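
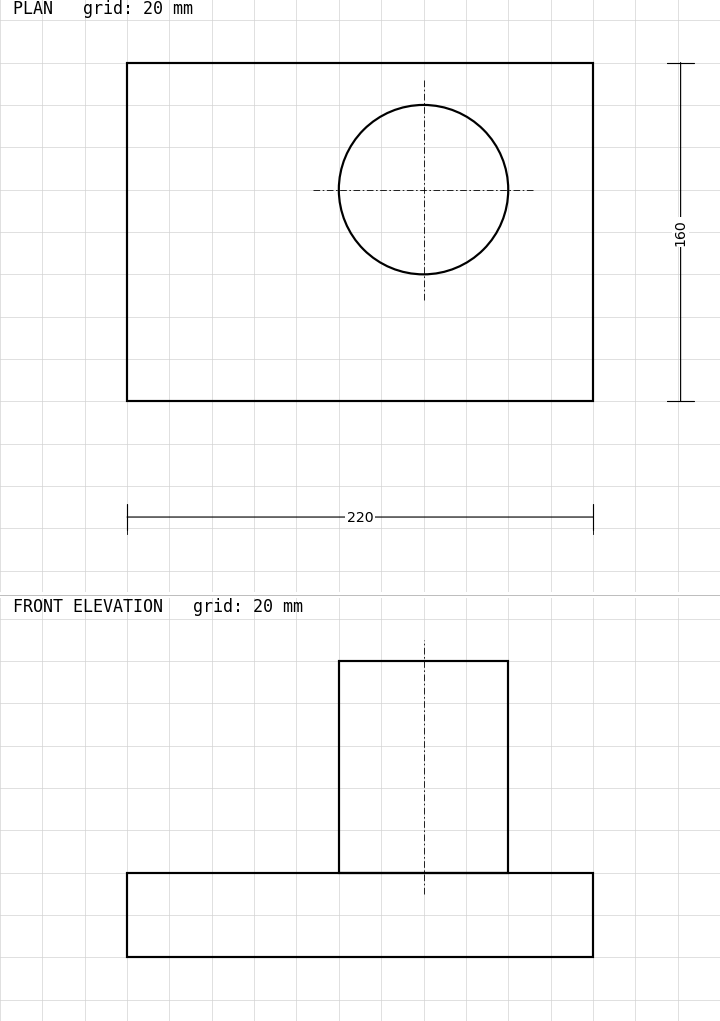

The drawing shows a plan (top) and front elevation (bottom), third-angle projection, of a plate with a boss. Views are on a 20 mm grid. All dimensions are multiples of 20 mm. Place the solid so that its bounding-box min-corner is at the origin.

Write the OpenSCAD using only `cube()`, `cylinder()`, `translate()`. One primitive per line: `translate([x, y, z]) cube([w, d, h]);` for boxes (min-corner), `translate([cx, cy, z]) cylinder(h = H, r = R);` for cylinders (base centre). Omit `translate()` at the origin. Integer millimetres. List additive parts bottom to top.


cube([220, 160, 40]);
translate([140, 100, 40]) cylinder(h = 100, r = 40);


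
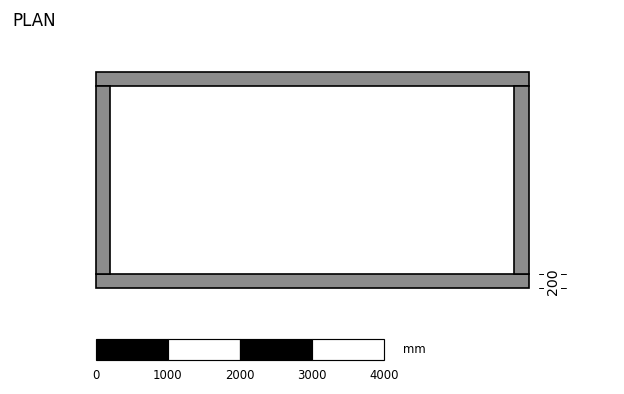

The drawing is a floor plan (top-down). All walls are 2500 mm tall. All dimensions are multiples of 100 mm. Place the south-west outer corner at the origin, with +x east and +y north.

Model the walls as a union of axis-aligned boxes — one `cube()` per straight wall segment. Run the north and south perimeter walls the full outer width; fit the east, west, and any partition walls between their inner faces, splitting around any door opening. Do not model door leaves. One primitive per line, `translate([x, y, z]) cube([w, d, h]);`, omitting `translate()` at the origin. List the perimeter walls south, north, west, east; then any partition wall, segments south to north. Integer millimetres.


cube([6000, 200, 2500]);
translate([0, 2800, 0]) cube([6000, 200, 2500]);
translate([0, 200, 0]) cube([200, 2600, 2500]);
translate([5800, 200, 0]) cube([200, 2600, 2500]);


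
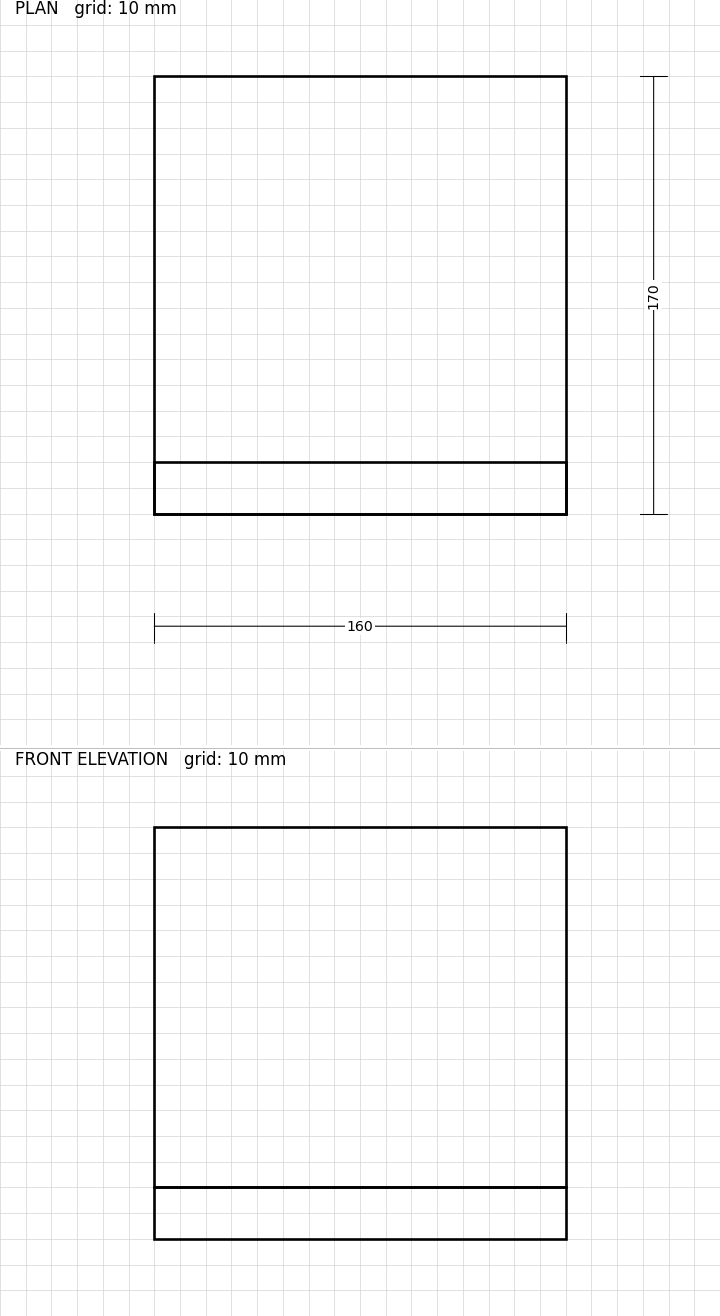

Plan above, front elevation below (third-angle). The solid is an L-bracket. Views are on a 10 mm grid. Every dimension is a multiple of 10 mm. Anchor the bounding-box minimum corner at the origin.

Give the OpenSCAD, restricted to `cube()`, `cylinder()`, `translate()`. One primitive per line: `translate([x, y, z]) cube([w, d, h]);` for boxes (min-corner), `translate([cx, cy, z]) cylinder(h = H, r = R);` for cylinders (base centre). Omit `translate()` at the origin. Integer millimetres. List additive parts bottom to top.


cube([160, 170, 20]);
translate([0, 0, 20]) cube([160, 20, 140]);


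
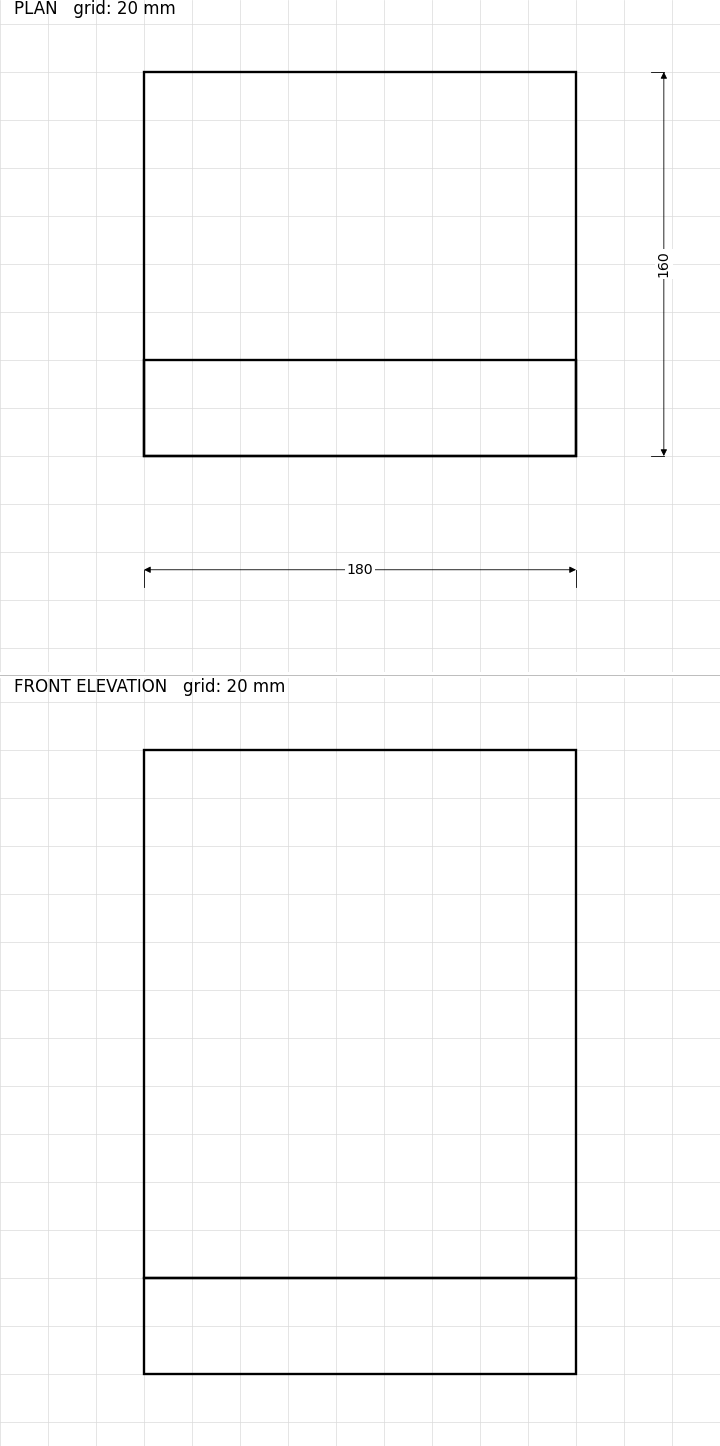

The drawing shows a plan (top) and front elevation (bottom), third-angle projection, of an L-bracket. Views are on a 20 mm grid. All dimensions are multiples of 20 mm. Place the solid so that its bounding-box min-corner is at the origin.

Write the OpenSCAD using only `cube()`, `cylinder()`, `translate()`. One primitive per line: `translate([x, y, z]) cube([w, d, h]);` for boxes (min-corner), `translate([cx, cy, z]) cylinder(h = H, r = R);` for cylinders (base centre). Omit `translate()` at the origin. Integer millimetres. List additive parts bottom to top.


cube([180, 160, 40]);
translate([0, 0, 40]) cube([180, 40, 220]);


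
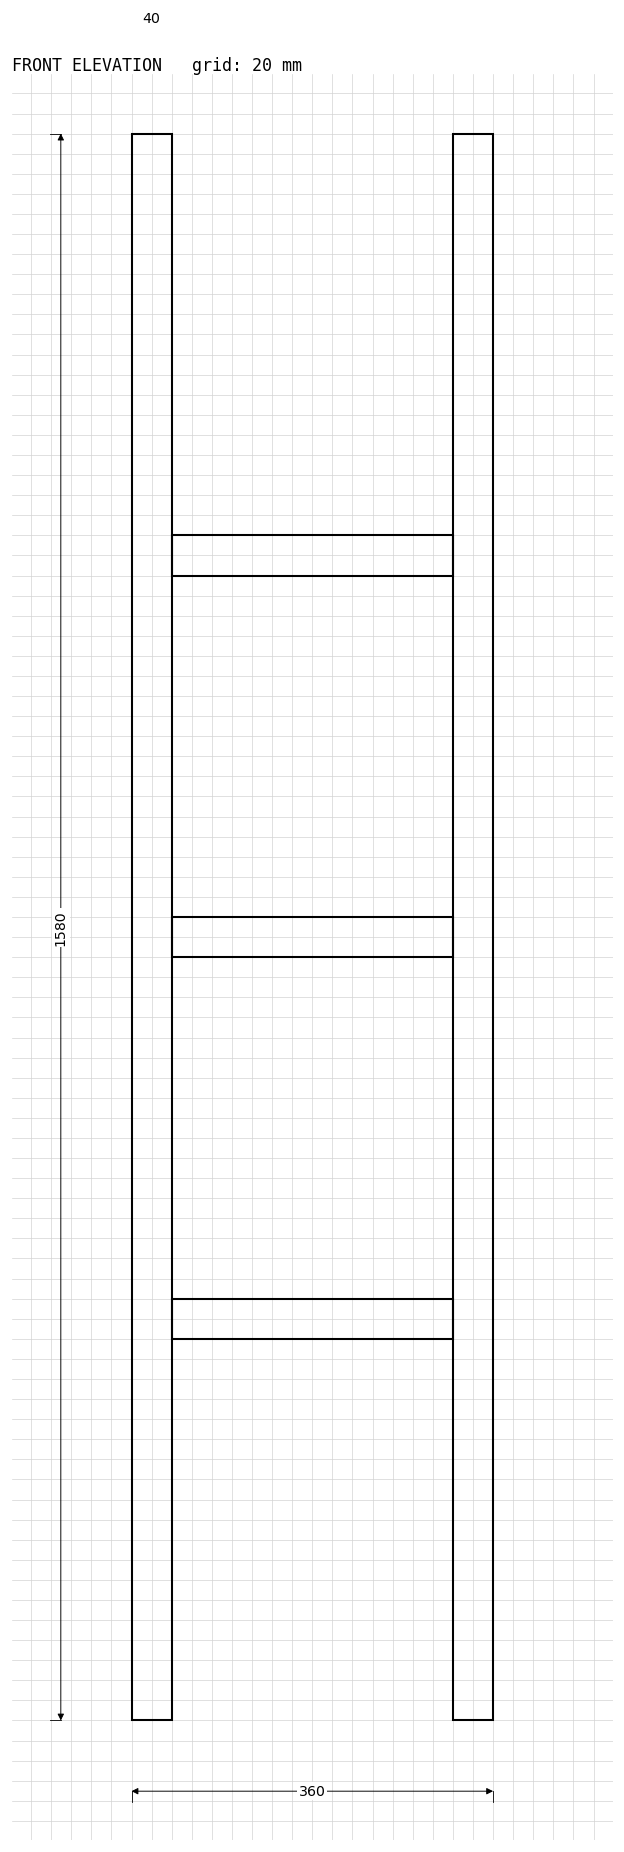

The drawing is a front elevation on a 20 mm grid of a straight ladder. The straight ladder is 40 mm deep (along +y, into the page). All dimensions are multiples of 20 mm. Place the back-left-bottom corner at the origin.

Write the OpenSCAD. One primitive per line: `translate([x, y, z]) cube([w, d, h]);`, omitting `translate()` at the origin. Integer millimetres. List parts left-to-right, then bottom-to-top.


cube([40, 40, 1580]);
translate([40, 0, 380]) cube([280, 40, 40]);
translate([40, 0, 760]) cube([280, 40, 40]);
translate([40, 0, 1140]) cube([280, 40, 40]);
translate([320, 0, 0]) cube([40, 40, 1580]);


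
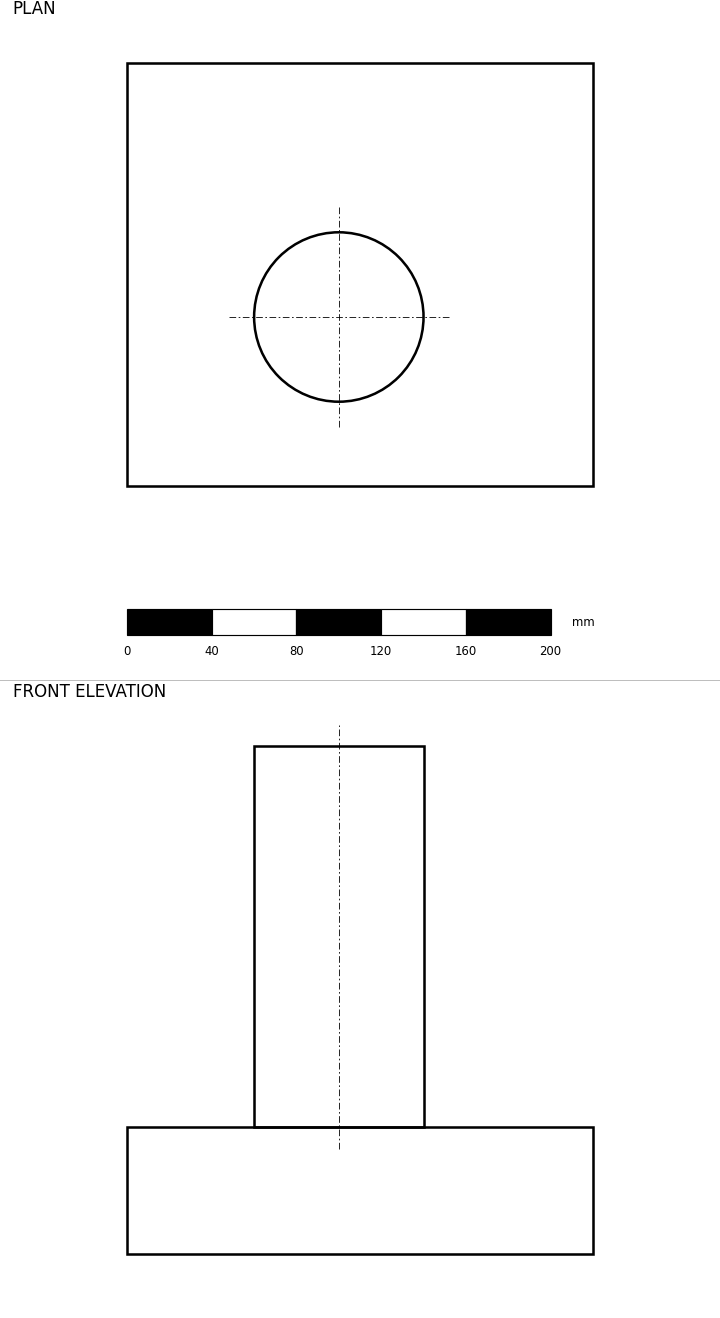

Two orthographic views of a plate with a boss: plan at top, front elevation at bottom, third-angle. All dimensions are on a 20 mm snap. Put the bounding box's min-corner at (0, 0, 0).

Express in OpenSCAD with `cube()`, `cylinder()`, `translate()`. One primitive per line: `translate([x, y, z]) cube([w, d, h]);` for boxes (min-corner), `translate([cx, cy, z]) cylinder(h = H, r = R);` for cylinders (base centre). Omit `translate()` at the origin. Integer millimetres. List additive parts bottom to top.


cube([220, 200, 60]);
translate([100, 80, 60]) cylinder(h = 180, r = 40);


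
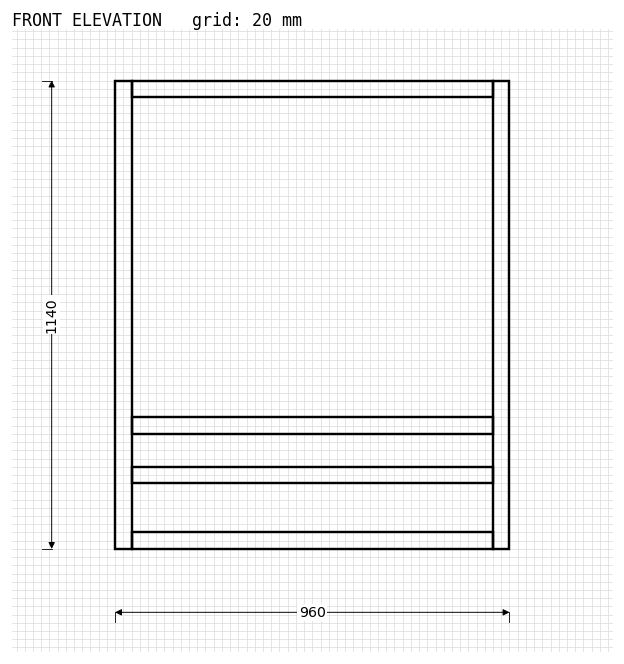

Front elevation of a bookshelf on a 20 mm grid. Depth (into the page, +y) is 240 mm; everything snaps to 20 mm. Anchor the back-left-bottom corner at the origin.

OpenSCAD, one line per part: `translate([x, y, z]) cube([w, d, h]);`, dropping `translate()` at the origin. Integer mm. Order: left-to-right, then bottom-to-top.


cube([40, 240, 1140]);
translate([40, 0, 0]) cube([880, 240, 40]);
translate([40, 0, 160]) cube([880, 240, 40]);
translate([40, 0, 280]) cube([880, 240, 40]);
translate([40, 0, 1100]) cube([880, 240, 40]);
translate([920, 0, 0]) cube([40, 240, 1140]);


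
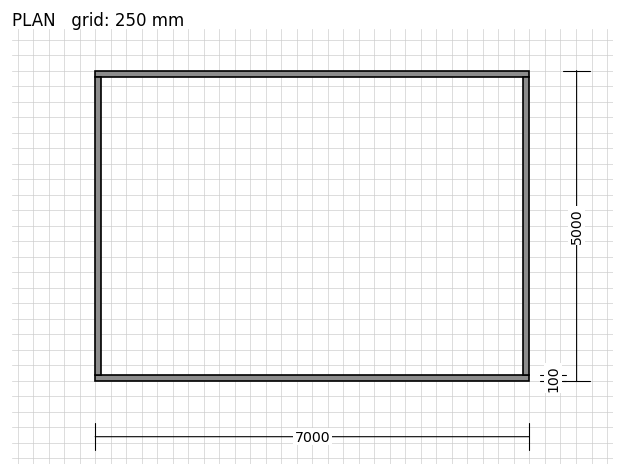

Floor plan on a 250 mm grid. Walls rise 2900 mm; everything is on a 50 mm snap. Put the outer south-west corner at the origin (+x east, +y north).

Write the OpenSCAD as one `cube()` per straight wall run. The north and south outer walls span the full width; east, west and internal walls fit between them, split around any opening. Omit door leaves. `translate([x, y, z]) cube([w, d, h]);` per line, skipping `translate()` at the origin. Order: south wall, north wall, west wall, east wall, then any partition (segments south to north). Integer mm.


cube([7000, 100, 2900]);
translate([0, 4900, 0]) cube([7000, 100, 2900]);
translate([0, 100, 0]) cube([100, 4800, 2900]);
translate([6900, 100, 0]) cube([100, 4800, 2900]);


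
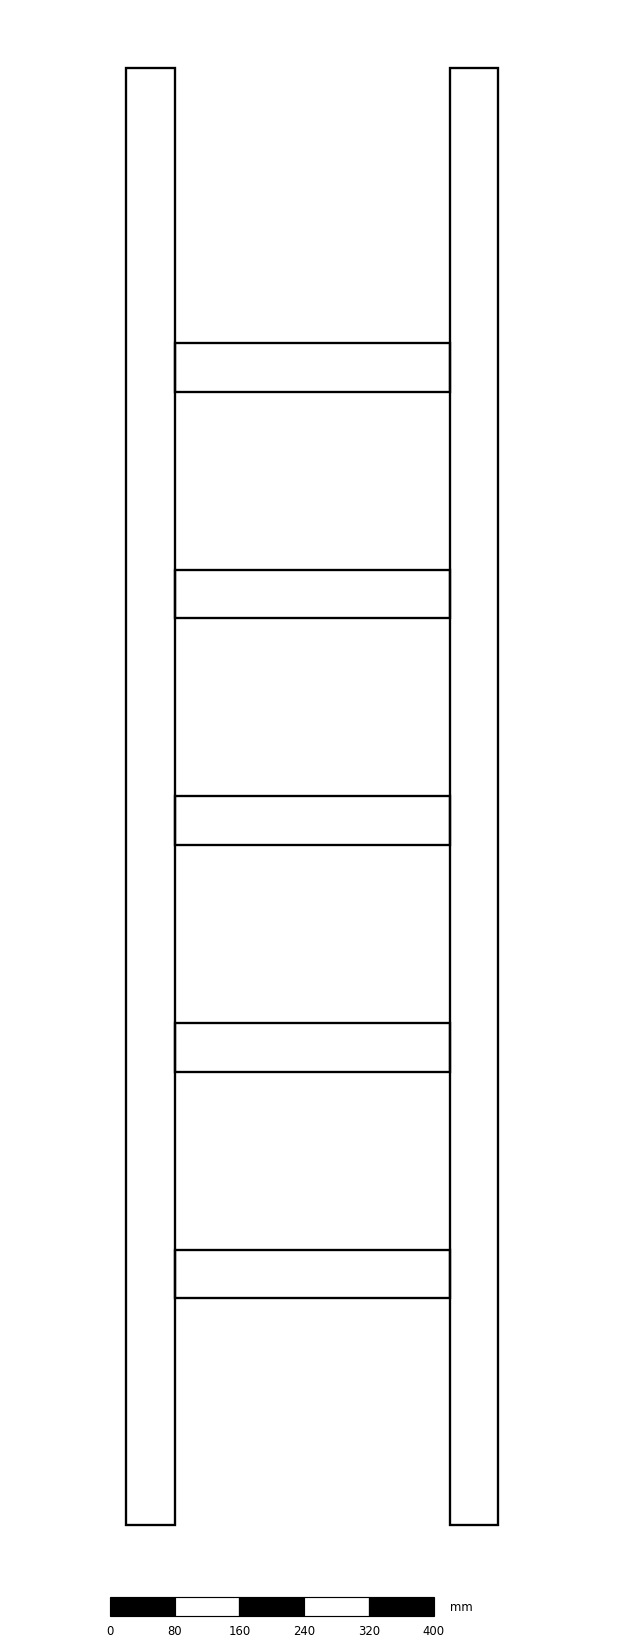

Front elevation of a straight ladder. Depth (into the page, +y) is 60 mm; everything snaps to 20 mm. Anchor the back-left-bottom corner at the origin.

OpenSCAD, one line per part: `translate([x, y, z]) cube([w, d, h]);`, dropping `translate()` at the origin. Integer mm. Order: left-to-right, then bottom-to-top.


cube([60, 60, 1800]);
translate([60, 0, 280]) cube([340, 60, 60]);
translate([60, 0, 560]) cube([340, 60, 60]);
translate([60, 0, 840]) cube([340, 60, 60]);
translate([60, 0, 1120]) cube([340, 60, 60]);
translate([60, 0, 1400]) cube([340, 60, 60]);
translate([400, 0, 0]) cube([60, 60, 1800]);


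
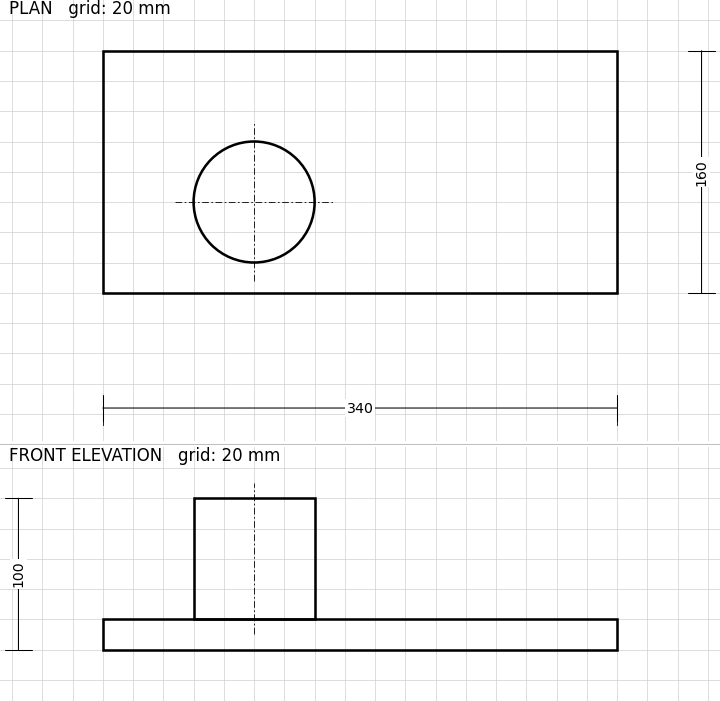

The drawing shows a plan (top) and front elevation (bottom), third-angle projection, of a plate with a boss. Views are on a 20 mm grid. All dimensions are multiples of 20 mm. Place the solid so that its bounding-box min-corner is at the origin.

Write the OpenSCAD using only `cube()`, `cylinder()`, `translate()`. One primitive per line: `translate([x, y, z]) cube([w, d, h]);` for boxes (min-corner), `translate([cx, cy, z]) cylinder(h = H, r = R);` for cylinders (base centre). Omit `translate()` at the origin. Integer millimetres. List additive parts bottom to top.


cube([340, 160, 20]);
translate([100, 60, 20]) cylinder(h = 80, r = 40);


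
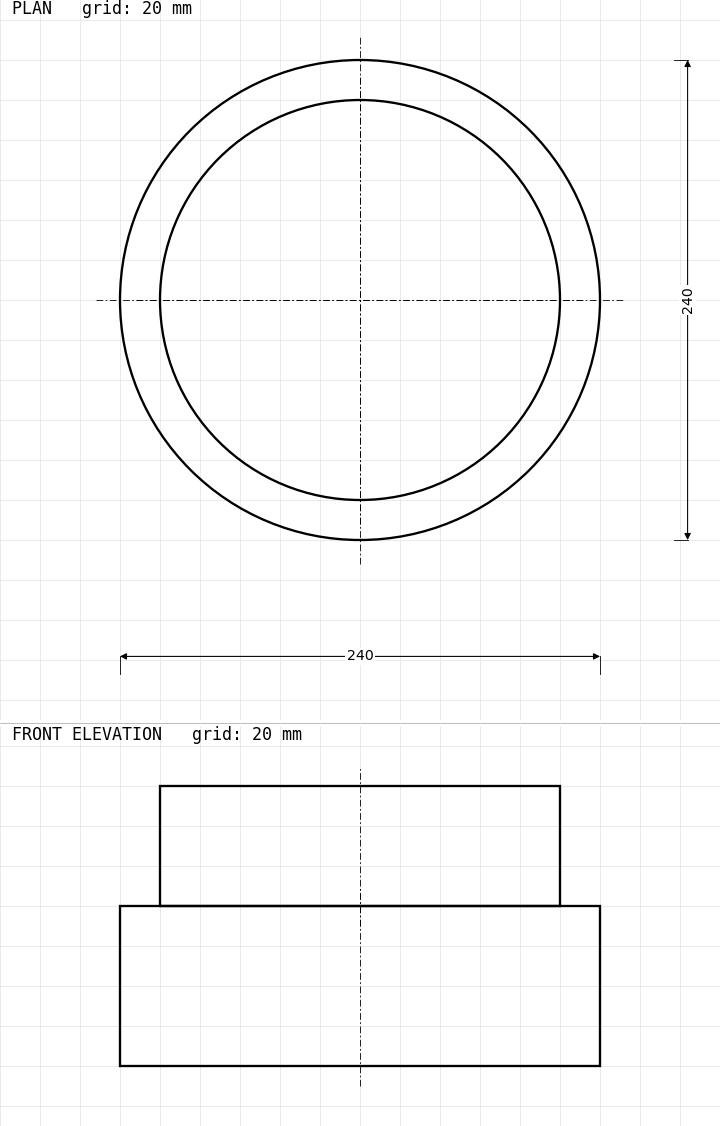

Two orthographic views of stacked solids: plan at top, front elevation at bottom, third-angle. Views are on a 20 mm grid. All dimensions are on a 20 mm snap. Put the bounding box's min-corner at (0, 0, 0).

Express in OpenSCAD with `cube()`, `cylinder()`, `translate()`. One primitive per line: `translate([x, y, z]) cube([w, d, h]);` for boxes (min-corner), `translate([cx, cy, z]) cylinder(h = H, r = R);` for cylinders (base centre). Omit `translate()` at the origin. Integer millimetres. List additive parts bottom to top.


translate([120, 120, 0]) cylinder(h = 80, r = 120);
translate([120, 120, 80]) cylinder(h = 60, r = 100);


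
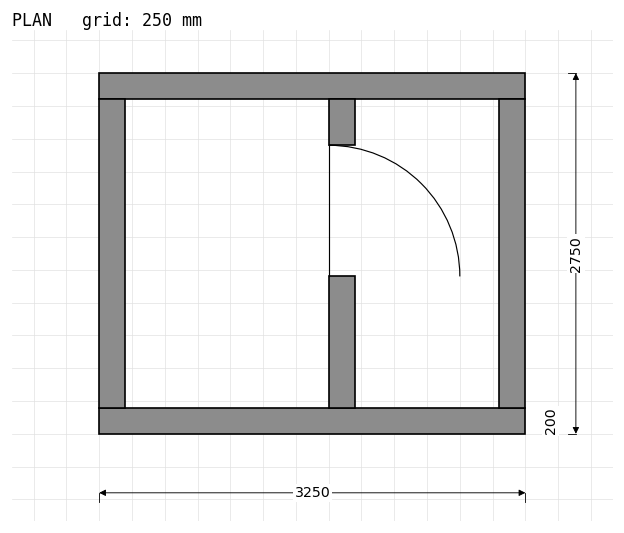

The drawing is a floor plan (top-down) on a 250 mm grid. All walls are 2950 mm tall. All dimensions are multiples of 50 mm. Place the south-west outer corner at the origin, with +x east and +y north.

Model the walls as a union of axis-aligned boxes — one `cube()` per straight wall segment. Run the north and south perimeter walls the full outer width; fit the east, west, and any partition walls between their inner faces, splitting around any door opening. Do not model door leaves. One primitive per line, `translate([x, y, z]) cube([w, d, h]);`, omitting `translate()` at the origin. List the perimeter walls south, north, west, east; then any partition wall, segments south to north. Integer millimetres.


cube([3250, 200, 2950]);
translate([0, 2550, 0]) cube([3250, 200, 2950]);
translate([0, 200, 0]) cube([200, 2350, 2950]);
translate([3050, 200, 0]) cube([200, 2350, 2950]);
translate([1750, 200, 0]) cube([200, 1000, 2950]);
translate([1750, 2200, 0]) cube([200, 350, 2950]);


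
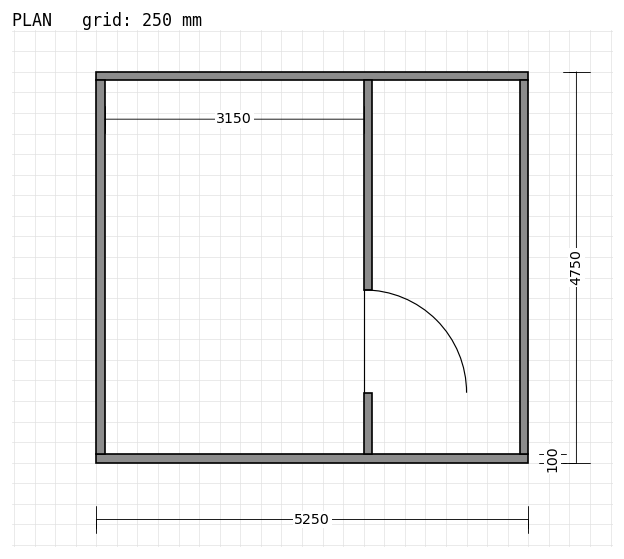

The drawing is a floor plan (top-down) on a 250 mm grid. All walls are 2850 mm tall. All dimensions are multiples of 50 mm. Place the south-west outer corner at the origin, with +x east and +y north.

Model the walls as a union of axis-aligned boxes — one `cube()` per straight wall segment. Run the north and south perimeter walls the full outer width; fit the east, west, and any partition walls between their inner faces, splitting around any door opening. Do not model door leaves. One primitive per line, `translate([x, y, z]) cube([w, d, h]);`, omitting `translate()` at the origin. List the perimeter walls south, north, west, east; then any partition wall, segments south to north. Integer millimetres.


cube([5250, 100, 2850]);
translate([0, 4650, 0]) cube([5250, 100, 2850]);
translate([0, 100, 0]) cube([100, 4550, 2850]);
translate([5150, 100, 0]) cube([100, 4550, 2850]);
translate([3250, 100, 0]) cube([100, 750, 2850]);
translate([3250, 2100, 0]) cube([100, 2550, 2850]);


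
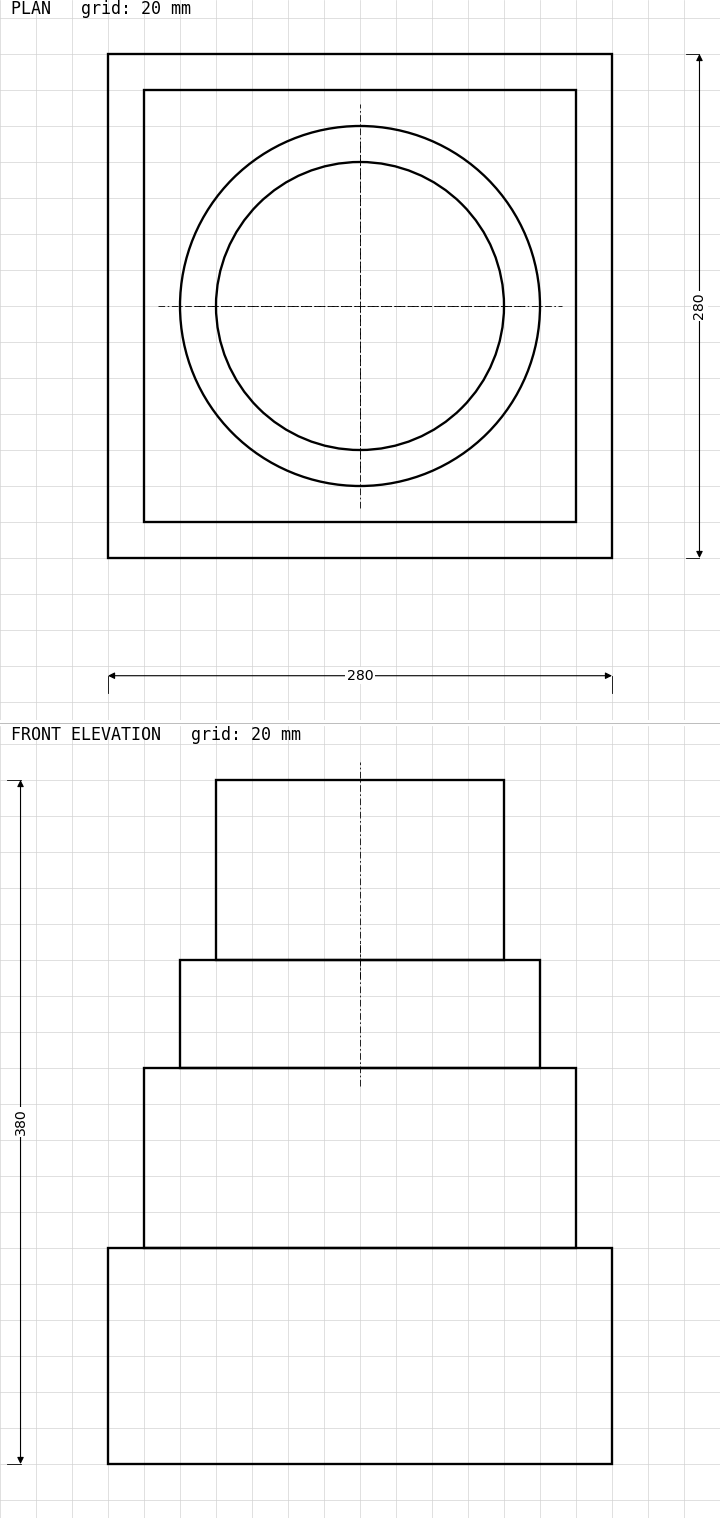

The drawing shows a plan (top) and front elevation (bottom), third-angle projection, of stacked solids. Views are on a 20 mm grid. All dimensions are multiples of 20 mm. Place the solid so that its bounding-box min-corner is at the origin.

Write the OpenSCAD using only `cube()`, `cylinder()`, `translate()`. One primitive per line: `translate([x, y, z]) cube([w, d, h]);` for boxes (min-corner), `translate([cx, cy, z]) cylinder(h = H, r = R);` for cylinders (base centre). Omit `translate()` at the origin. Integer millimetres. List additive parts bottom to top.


cube([280, 280, 120]);
translate([20, 20, 120]) cube([240, 240, 100]);
translate([140, 140, 220]) cylinder(h = 60, r = 100);
translate([140, 140, 280]) cylinder(h = 100, r = 80);


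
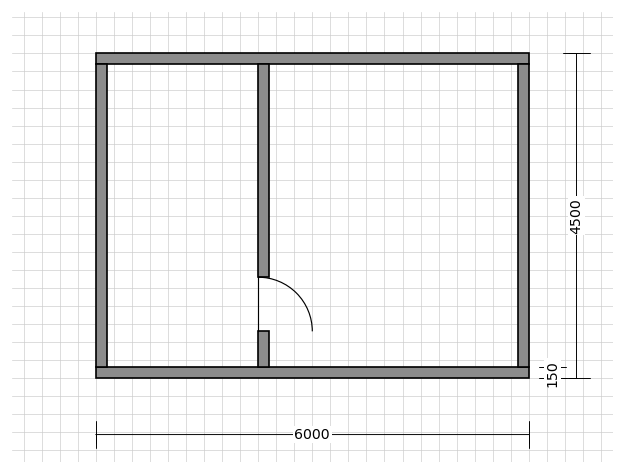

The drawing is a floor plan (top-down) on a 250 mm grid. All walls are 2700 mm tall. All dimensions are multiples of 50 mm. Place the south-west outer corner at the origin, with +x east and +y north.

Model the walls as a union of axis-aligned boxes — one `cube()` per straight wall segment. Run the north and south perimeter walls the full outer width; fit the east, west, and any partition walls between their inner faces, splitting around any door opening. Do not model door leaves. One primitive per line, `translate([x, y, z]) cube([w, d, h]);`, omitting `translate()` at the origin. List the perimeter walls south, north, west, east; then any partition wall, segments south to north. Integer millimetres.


cube([6000, 150, 2700]);
translate([0, 4350, 0]) cube([6000, 150, 2700]);
translate([0, 150, 0]) cube([150, 4200, 2700]);
translate([5850, 150, 0]) cube([150, 4200, 2700]);
translate([2250, 150, 0]) cube([150, 500, 2700]);
translate([2250, 1400, 0]) cube([150, 2950, 2700]);


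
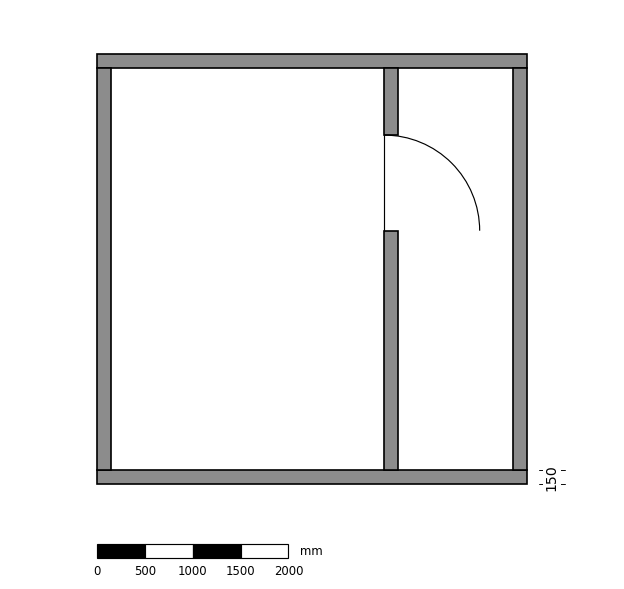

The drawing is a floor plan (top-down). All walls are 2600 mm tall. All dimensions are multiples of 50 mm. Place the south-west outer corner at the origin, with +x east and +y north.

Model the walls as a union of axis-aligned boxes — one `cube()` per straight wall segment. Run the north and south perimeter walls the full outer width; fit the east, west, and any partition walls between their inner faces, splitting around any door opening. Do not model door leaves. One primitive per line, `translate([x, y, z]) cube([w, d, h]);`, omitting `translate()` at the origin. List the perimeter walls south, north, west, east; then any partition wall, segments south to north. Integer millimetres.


cube([4500, 150, 2600]);
translate([0, 4350, 0]) cube([4500, 150, 2600]);
translate([0, 150, 0]) cube([150, 4200, 2600]);
translate([4350, 150, 0]) cube([150, 4200, 2600]);
translate([3000, 150, 0]) cube([150, 2500, 2600]);
translate([3000, 3650, 0]) cube([150, 700, 2600]);


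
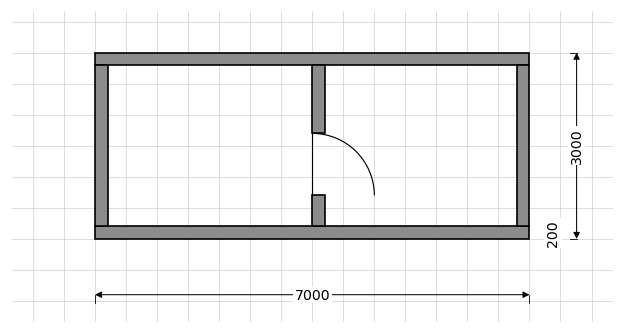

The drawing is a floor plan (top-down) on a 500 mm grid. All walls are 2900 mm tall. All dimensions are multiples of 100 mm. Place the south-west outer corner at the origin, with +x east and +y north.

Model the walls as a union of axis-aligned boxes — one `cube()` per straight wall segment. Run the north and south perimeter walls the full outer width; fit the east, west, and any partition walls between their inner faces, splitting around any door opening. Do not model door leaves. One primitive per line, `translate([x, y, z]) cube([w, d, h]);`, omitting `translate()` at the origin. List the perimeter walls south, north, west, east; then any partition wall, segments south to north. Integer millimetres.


cube([7000, 200, 2900]);
translate([0, 2800, 0]) cube([7000, 200, 2900]);
translate([0, 200, 0]) cube([200, 2600, 2900]);
translate([6800, 200, 0]) cube([200, 2600, 2900]);
translate([3500, 200, 0]) cube([200, 500, 2900]);
translate([3500, 1700, 0]) cube([200, 1100, 2900]);


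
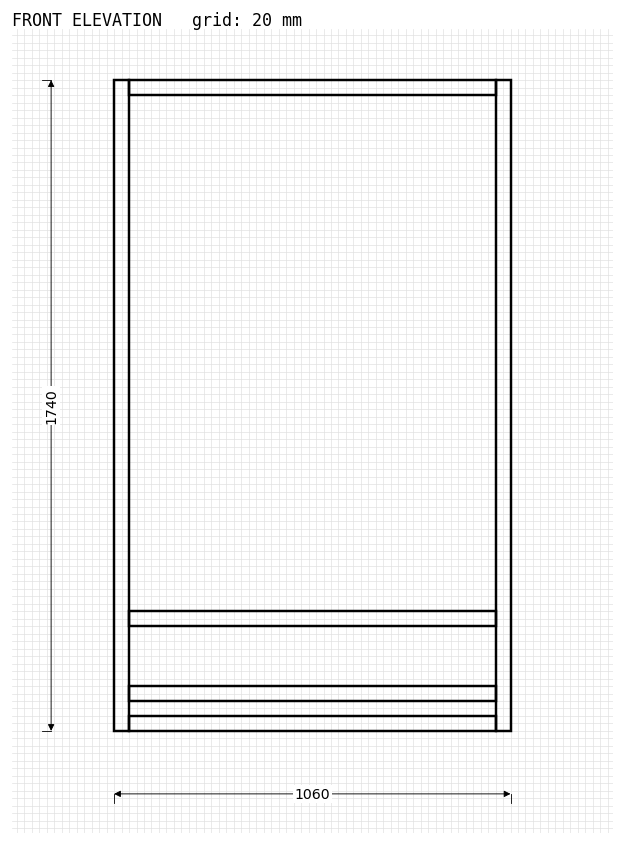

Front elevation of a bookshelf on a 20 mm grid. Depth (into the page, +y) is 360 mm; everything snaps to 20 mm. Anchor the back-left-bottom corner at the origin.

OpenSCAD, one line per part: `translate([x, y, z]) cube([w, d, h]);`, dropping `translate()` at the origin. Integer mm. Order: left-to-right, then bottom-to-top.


cube([40, 360, 1740]);
translate([40, 0, 0]) cube([980, 360, 40]);
translate([40, 0, 80]) cube([980, 360, 40]);
translate([40, 0, 280]) cube([980, 360, 40]);
translate([40, 0, 1700]) cube([980, 360, 40]);
translate([1020, 0, 0]) cube([40, 360, 1740]);


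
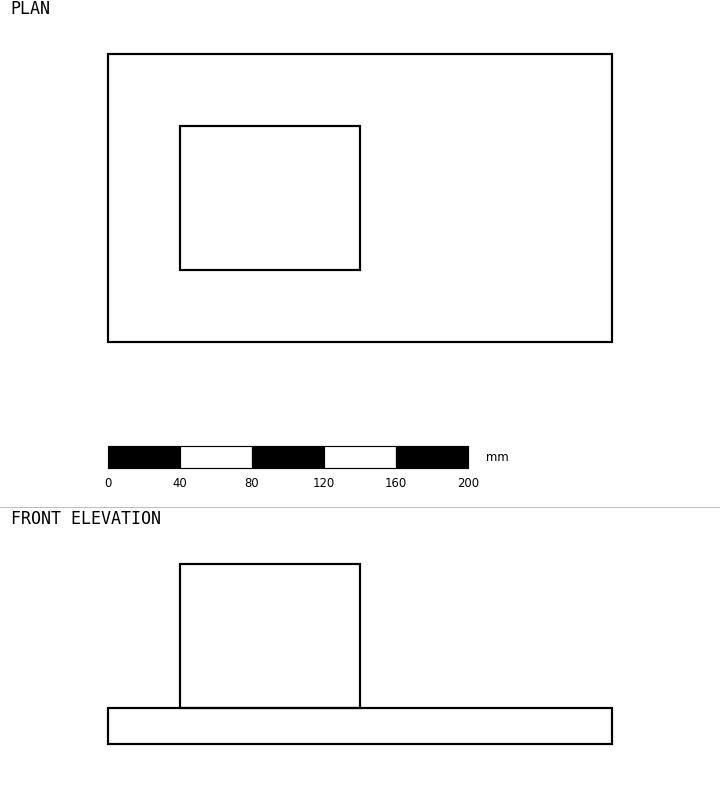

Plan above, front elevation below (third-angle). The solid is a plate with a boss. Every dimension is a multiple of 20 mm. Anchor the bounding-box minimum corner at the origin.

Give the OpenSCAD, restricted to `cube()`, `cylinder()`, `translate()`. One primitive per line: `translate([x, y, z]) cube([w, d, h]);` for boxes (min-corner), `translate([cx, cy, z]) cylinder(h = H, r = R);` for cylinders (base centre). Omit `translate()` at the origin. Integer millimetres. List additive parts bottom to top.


cube([280, 160, 20]);
translate([40, 40, 20]) cube([100, 80, 80]);


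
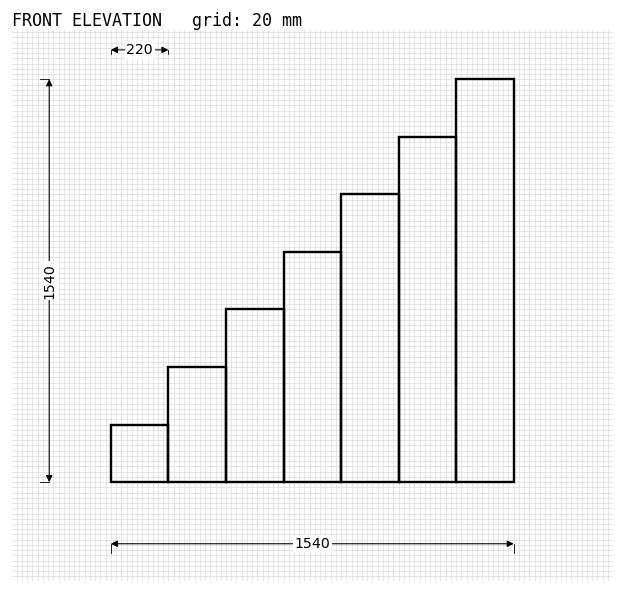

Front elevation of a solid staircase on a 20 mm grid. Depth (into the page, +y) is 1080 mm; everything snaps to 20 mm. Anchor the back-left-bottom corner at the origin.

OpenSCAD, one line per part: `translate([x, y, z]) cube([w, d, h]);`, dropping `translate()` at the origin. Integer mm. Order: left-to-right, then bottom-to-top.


cube([220, 1080, 220]);
translate([220, 0, 0]) cube([220, 1080, 440]);
translate([440, 0, 0]) cube([220, 1080, 660]);
translate([660, 0, 0]) cube([220, 1080, 880]);
translate([880, 0, 0]) cube([220, 1080, 1100]);
translate([1100, 0, 0]) cube([220, 1080, 1320]);
translate([1320, 0, 0]) cube([220, 1080, 1540]);


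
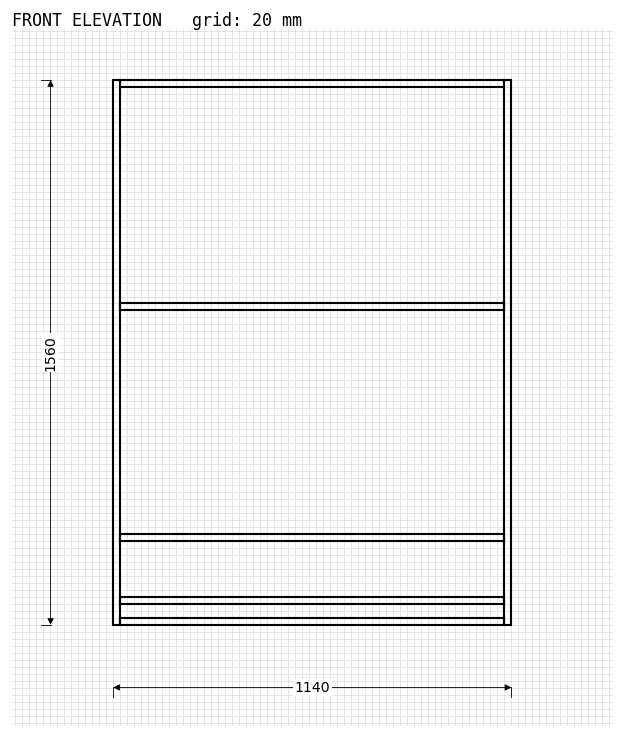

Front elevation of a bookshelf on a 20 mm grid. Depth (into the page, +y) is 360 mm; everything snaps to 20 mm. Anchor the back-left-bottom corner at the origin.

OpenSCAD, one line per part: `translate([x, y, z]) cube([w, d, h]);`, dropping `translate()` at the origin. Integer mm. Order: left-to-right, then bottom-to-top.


cube([20, 360, 1560]);
translate([20, 0, 0]) cube([1100, 360, 20]);
translate([20, 0, 60]) cube([1100, 360, 20]);
translate([20, 0, 240]) cube([1100, 360, 20]);
translate([20, 0, 900]) cube([1100, 360, 20]);
translate([20, 0, 1540]) cube([1100, 360, 20]);
translate([1120, 0, 0]) cube([20, 360, 1560]);


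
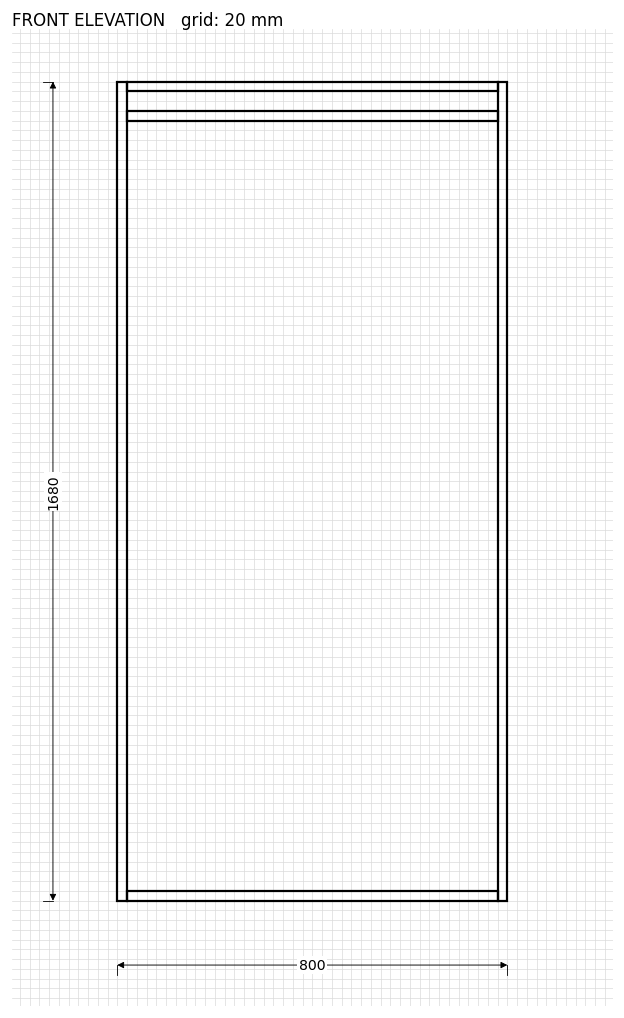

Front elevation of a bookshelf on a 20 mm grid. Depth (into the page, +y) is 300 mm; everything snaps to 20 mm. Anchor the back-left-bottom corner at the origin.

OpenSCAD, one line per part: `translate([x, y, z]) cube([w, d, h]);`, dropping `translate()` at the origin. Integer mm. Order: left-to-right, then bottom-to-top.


cube([20, 300, 1680]);
translate([20, 0, 0]) cube([760, 300, 20]);
translate([20, 0, 1600]) cube([760, 300, 20]);
translate([20, 0, 1660]) cube([760, 300, 20]);
translate([780, 0, 0]) cube([20, 300, 1680]);


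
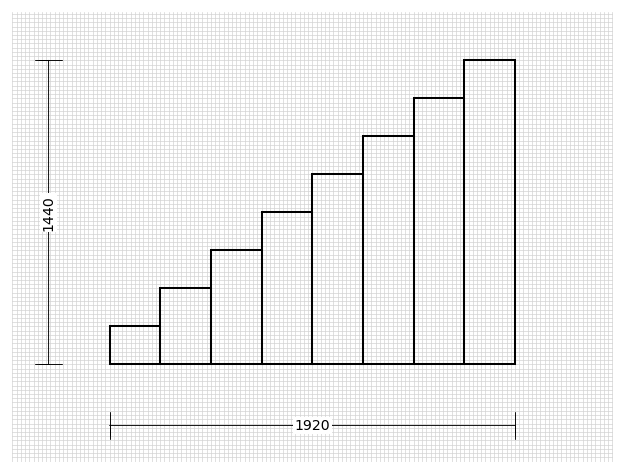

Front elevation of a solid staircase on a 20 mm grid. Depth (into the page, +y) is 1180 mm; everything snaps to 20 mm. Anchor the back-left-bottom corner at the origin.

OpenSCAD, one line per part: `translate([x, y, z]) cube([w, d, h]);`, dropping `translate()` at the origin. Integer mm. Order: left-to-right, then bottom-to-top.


cube([240, 1180, 180]);
translate([240, 0, 0]) cube([240, 1180, 360]);
translate([480, 0, 0]) cube([240, 1180, 540]);
translate([720, 0, 0]) cube([240, 1180, 720]);
translate([960, 0, 0]) cube([240, 1180, 900]);
translate([1200, 0, 0]) cube([240, 1180, 1080]);
translate([1440, 0, 0]) cube([240, 1180, 1260]);
translate([1680, 0, 0]) cube([240, 1180, 1440]);


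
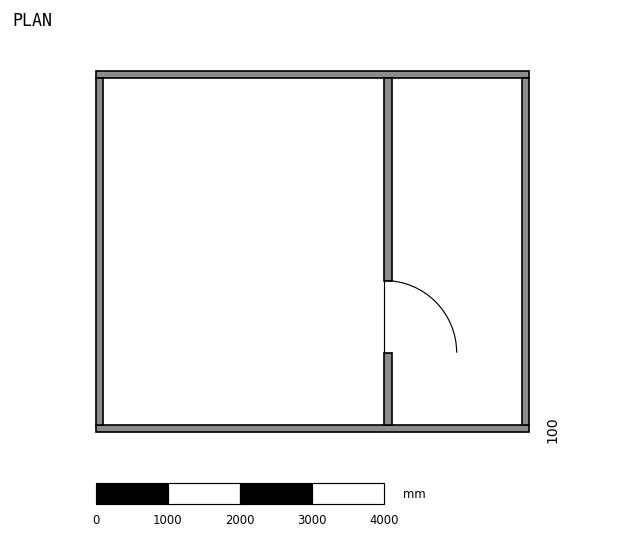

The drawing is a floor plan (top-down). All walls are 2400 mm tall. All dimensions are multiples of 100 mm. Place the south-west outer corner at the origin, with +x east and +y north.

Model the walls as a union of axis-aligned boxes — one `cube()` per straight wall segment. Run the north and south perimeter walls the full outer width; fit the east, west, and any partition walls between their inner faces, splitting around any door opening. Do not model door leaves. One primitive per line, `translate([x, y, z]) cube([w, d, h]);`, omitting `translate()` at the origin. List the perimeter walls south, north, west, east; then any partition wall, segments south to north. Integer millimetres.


cube([6000, 100, 2400]);
translate([0, 4900, 0]) cube([6000, 100, 2400]);
translate([0, 100, 0]) cube([100, 4800, 2400]);
translate([5900, 100, 0]) cube([100, 4800, 2400]);
translate([4000, 100, 0]) cube([100, 1000, 2400]);
translate([4000, 2100, 0]) cube([100, 2800, 2400]);


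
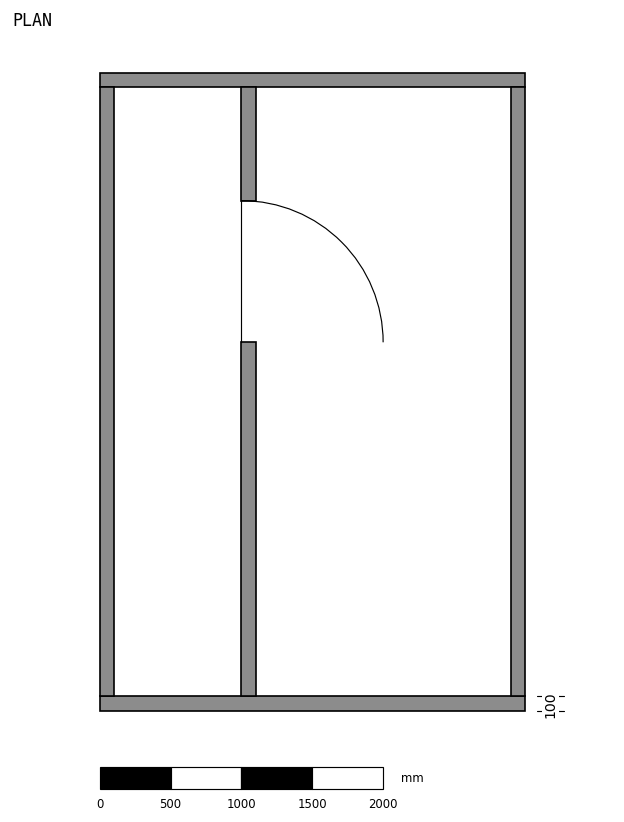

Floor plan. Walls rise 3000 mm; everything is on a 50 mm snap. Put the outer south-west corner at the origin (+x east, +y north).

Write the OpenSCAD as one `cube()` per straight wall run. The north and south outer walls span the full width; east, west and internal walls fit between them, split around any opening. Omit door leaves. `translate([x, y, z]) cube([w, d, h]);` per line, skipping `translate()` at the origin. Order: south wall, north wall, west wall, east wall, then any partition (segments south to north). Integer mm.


cube([3000, 100, 3000]);
translate([0, 4400, 0]) cube([3000, 100, 3000]);
translate([0, 100, 0]) cube([100, 4300, 3000]);
translate([2900, 100, 0]) cube([100, 4300, 3000]);
translate([1000, 100, 0]) cube([100, 2500, 3000]);
translate([1000, 3600, 0]) cube([100, 800, 3000]);


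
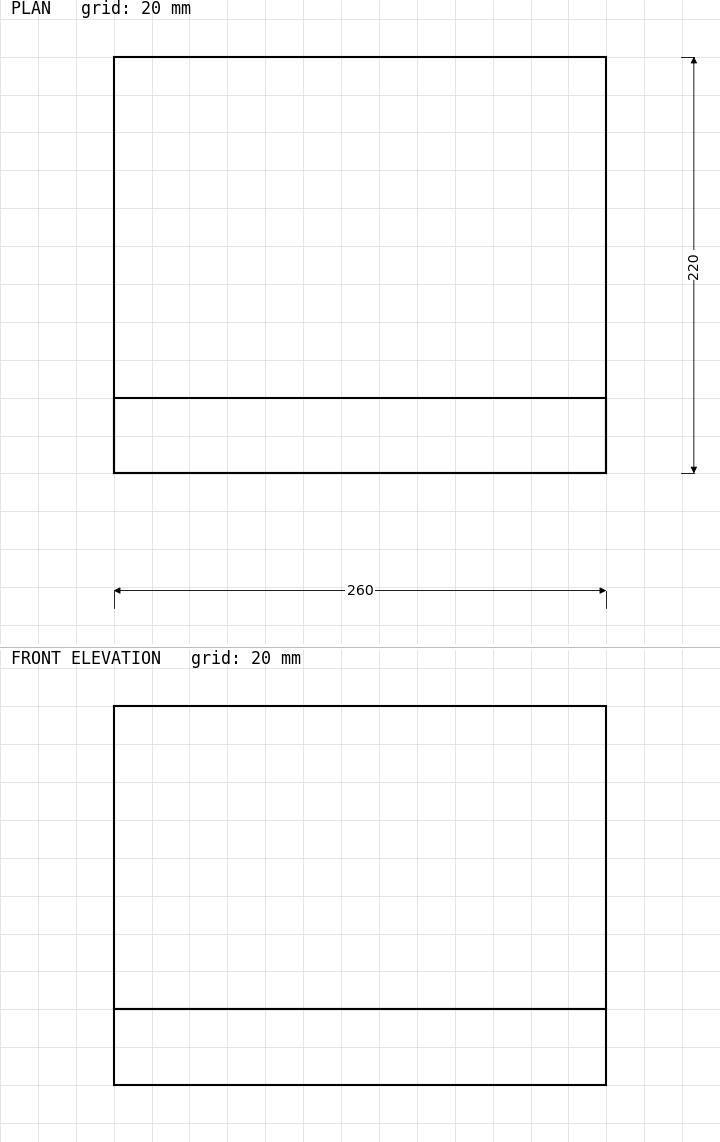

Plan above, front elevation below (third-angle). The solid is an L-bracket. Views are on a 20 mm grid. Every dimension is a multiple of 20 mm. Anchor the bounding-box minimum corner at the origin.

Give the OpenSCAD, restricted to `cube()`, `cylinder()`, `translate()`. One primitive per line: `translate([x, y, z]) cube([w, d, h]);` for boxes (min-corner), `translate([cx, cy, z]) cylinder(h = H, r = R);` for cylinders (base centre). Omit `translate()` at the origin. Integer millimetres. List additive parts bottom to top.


cube([260, 220, 40]);
translate([0, 0, 40]) cube([260, 40, 160]);


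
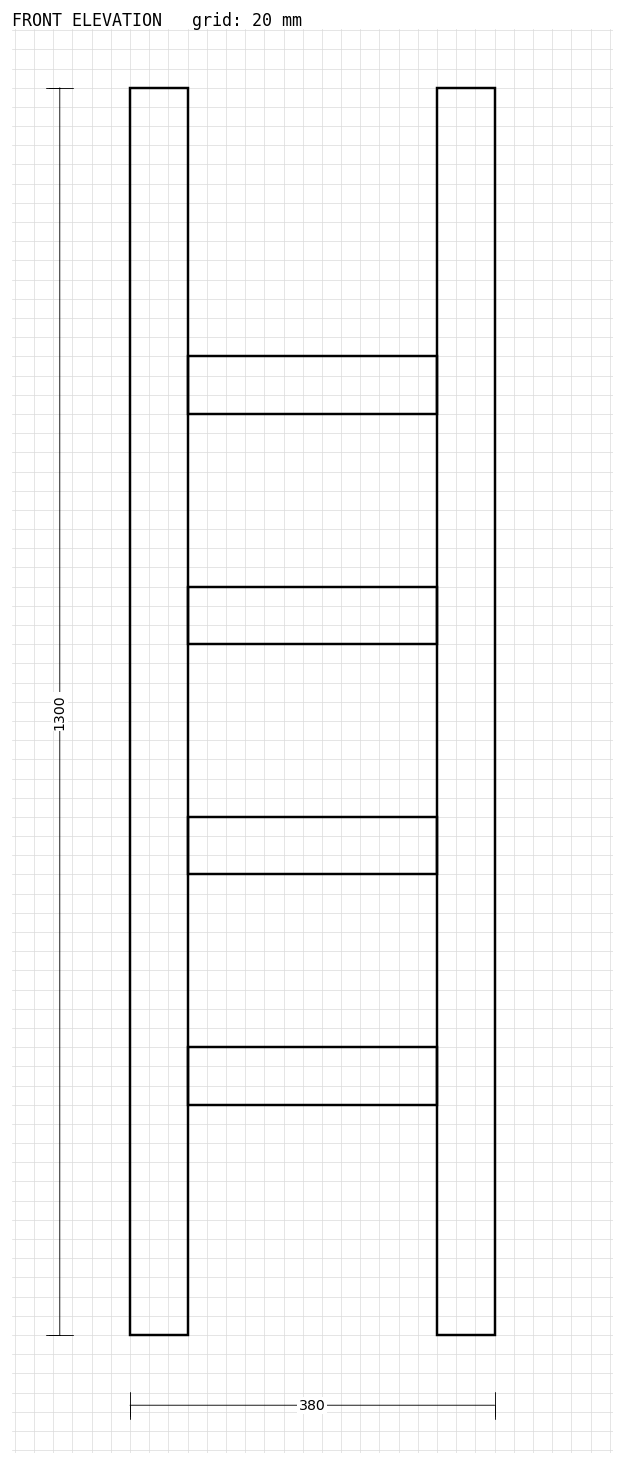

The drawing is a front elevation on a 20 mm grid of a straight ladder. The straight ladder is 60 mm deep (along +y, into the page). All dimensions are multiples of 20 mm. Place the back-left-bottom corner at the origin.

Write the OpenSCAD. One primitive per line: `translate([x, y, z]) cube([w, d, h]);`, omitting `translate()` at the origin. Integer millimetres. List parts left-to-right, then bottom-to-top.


cube([60, 60, 1300]);
translate([60, 0, 240]) cube([260, 60, 60]);
translate([60, 0, 480]) cube([260, 60, 60]);
translate([60, 0, 720]) cube([260, 60, 60]);
translate([60, 0, 960]) cube([260, 60, 60]);
translate([320, 0, 0]) cube([60, 60, 1300]);


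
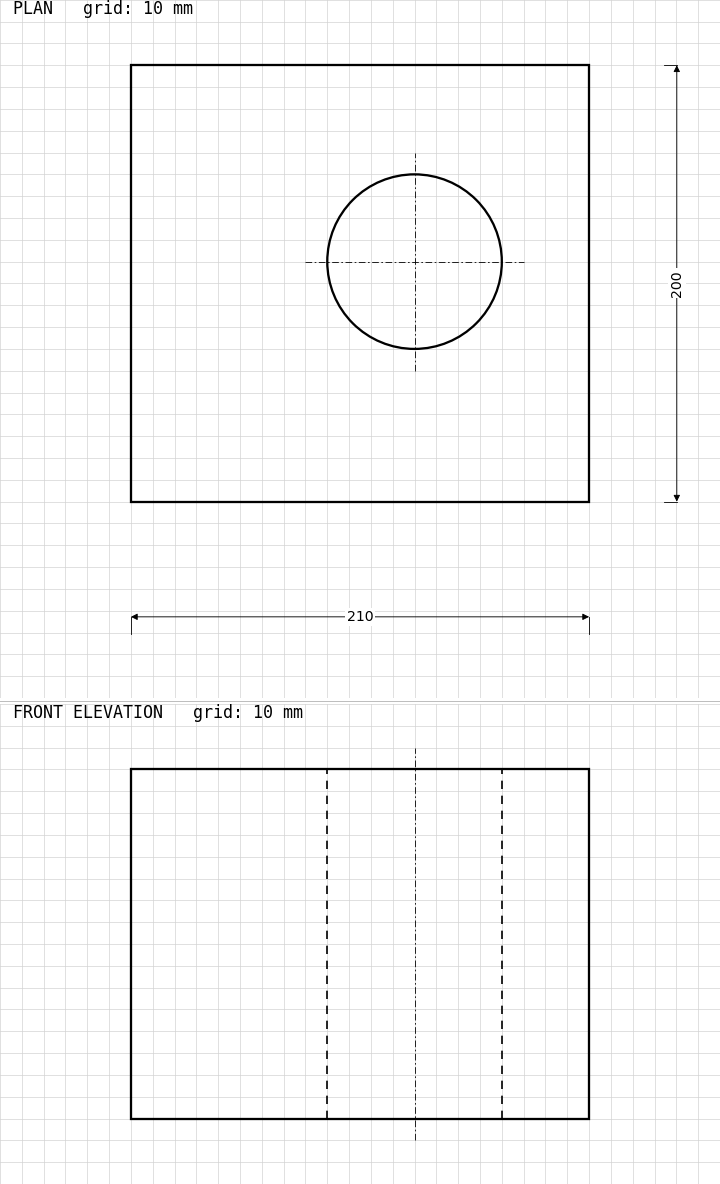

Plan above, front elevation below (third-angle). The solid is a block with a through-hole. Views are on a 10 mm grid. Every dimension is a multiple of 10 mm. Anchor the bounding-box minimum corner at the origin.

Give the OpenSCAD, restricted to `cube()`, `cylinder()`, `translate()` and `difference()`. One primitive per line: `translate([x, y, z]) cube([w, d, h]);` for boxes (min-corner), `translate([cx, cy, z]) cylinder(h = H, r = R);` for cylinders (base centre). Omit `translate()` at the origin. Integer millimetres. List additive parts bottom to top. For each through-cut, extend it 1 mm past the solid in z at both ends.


difference() {
  cube([210, 200, 160]);
  translate([130, 110, -1]) cylinder(h = 162, r = 40);
}


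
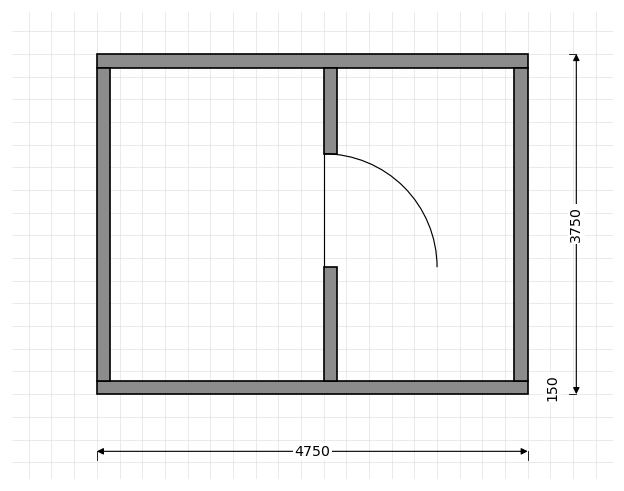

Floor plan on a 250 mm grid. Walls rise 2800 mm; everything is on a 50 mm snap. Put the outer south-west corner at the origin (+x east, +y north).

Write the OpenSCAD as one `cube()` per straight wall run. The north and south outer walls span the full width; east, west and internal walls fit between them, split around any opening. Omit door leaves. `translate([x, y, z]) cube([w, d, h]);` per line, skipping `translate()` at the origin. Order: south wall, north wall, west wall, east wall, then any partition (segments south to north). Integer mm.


cube([4750, 150, 2800]);
translate([0, 3600, 0]) cube([4750, 150, 2800]);
translate([0, 150, 0]) cube([150, 3450, 2800]);
translate([4600, 150, 0]) cube([150, 3450, 2800]);
translate([2500, 150, 0]) cube([150, 1250, 2800]);
translate([2500, 2650, 0]) cube([150, 950, 2800]);


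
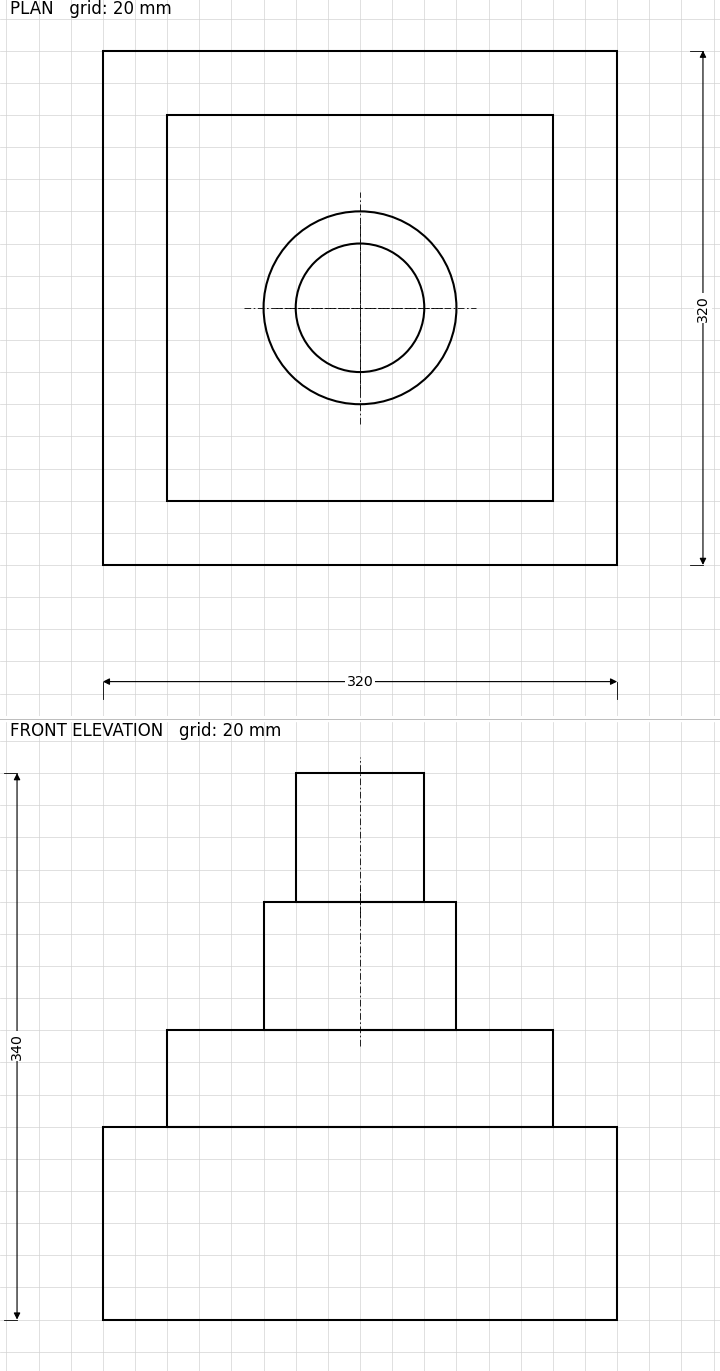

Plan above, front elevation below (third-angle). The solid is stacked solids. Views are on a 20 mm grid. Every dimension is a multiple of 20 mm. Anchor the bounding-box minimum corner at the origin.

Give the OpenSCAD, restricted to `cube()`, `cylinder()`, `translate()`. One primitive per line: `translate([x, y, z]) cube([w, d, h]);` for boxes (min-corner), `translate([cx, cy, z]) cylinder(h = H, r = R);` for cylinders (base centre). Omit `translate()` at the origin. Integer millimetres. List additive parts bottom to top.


cube([320, 320, 120]);
translate([40, 40, 120]) cube([240, 240, 60]);
translate([160, 160, 180]) cylinder(h = 80, r = 60);
translate([160, 160, 260]) cylinder(h = 80, r = 40);


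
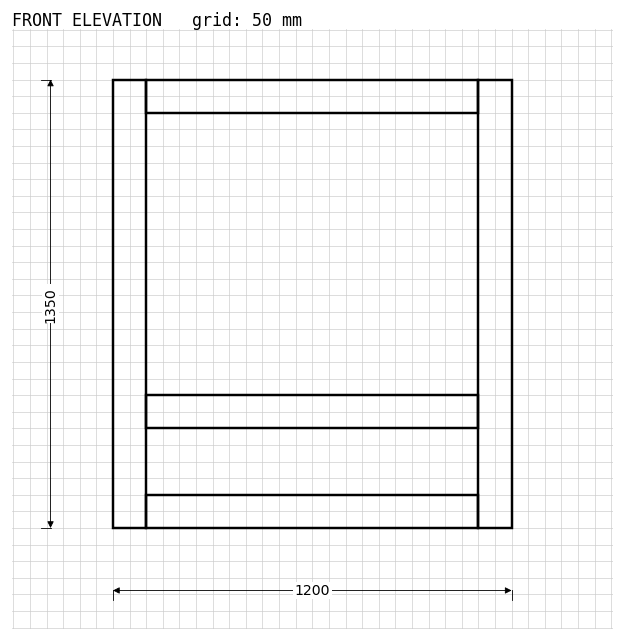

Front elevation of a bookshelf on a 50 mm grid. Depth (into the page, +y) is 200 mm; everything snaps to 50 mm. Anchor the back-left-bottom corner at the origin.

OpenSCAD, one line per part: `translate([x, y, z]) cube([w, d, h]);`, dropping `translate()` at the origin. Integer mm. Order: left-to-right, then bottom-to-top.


cube([100, 200, 1350]);
translate([100, 0, 0]) cube([1000, 200, 100]);
translate([100, 0, 300]) cube([1000, 200, 100]);
translate([100, 0, 1250]) cube([1000, 200, 100]);
translate([1100, 0, 0]) cube([100, 200, 1350]);


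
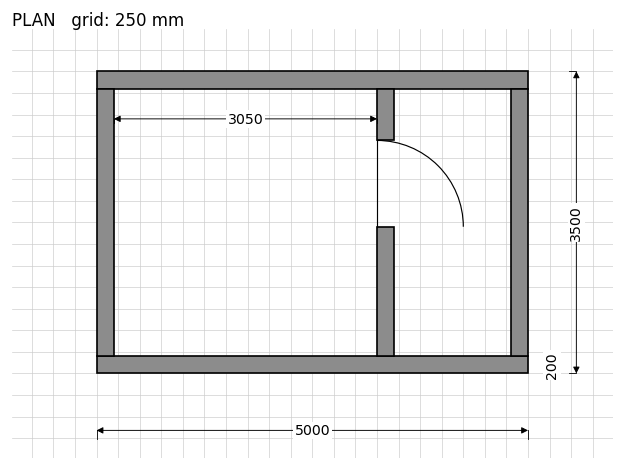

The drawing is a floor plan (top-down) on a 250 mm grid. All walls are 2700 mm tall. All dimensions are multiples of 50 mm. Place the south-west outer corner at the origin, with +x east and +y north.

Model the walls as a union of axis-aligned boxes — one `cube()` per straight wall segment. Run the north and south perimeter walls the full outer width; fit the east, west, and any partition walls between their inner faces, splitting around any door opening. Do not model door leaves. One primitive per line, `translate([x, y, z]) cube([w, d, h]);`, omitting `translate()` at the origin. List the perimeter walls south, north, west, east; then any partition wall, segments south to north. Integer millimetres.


cube([5000, 200, 2700]);
translate([0, 3300, 0]) cube([5000, 200, 2700]);
translate([0, 200, 0]) cube([200, 3100, 2700]);
translate([4800, 200, 0]) cube([200, 3100, 2700]);
translate([3250, 200, 0]) cube([200, 1500, 2700]);
translate([3250, 2700, 0]) cube([200, 600, 2700]);


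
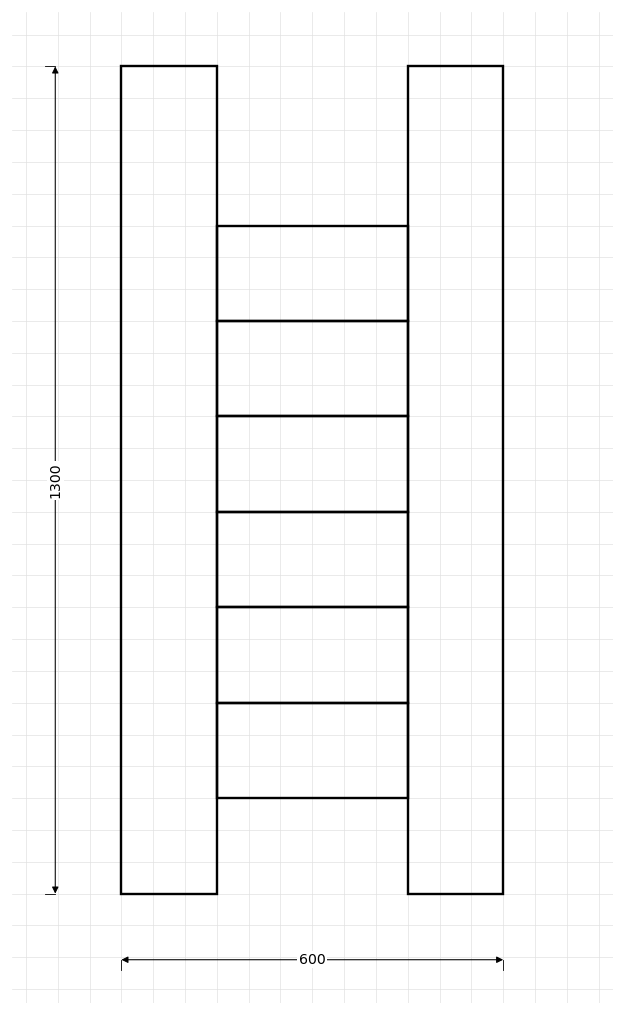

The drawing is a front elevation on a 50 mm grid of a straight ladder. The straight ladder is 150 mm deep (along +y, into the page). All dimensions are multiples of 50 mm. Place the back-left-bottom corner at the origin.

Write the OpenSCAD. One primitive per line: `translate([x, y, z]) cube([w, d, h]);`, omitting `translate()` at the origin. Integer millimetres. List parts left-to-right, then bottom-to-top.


cube([150, 150, 1300]);
translate([150, 0, 150]) cube([300, 150, 150]);
translate([150, 0, 300]) cube([300, 150, 150]);
translate([150, 0, 450]) cube([300, 150, 150]);
translate([150, 0, 600]) cube([300, 150, 150]);
translate([150, 0, 750]) cube([300, 150, 150]);
translate([150, 0, 900]) cube([300, 150, 150]);
translate([450, 0, 0]) cube([150, 150, 1300]);


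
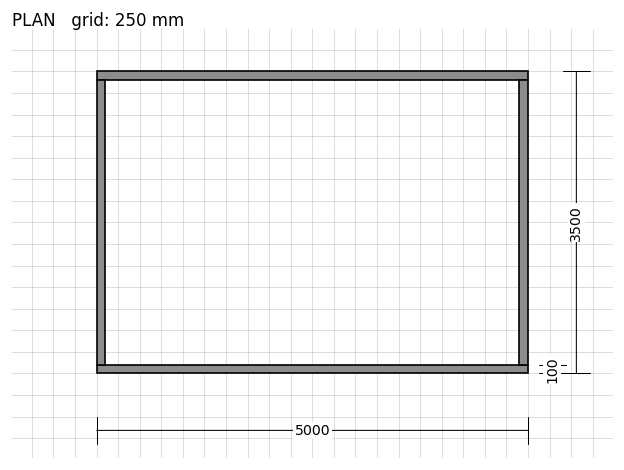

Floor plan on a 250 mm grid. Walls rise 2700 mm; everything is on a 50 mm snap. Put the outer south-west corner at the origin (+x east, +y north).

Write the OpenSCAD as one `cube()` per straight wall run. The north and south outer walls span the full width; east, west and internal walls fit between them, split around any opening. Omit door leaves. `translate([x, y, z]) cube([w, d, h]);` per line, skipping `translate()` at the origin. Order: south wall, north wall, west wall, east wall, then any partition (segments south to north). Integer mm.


cube([5000, 100, 2700]);
translate([0, 3400, 0]) cube([5000, 100, 2700]);
translate([0, 100, 0]) cube([100, 3300, 2700]);
translate([4900, 100, 0]) cube([100, 3300, 2700]);


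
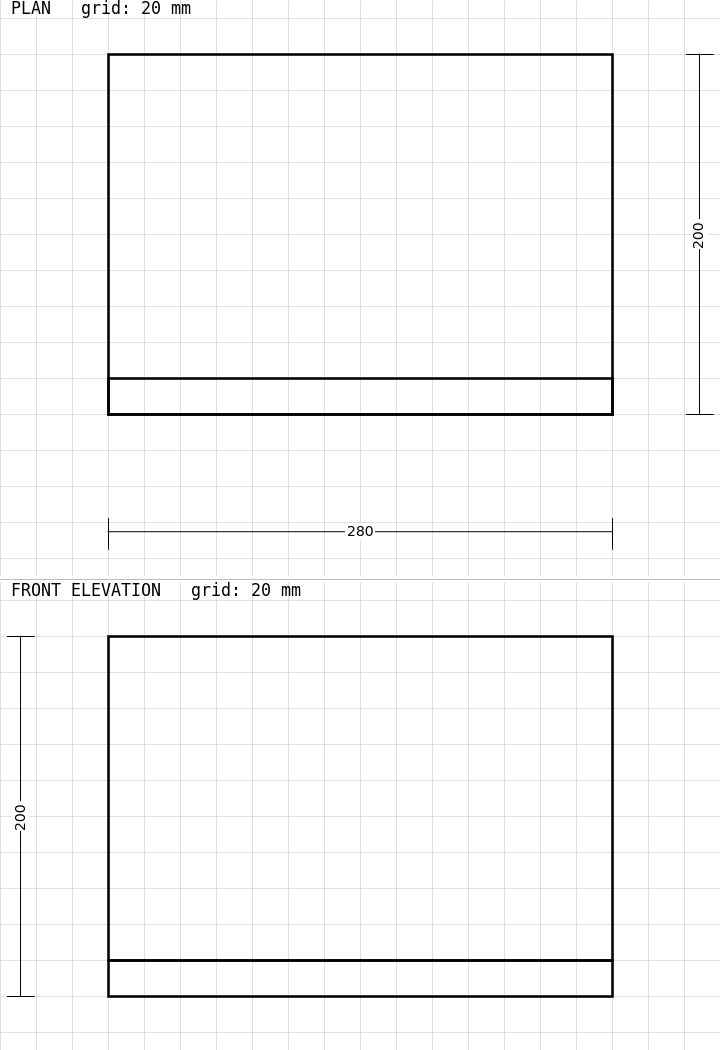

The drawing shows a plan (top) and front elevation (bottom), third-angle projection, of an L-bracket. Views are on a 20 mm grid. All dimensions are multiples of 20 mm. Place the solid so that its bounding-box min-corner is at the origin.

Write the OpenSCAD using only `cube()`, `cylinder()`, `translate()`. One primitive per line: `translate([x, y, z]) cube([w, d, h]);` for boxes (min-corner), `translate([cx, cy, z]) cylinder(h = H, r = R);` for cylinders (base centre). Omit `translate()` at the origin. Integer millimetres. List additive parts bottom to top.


cube([280, 200, 20]);
translate([0, 0, 20]) cube([280, 20, 180]);


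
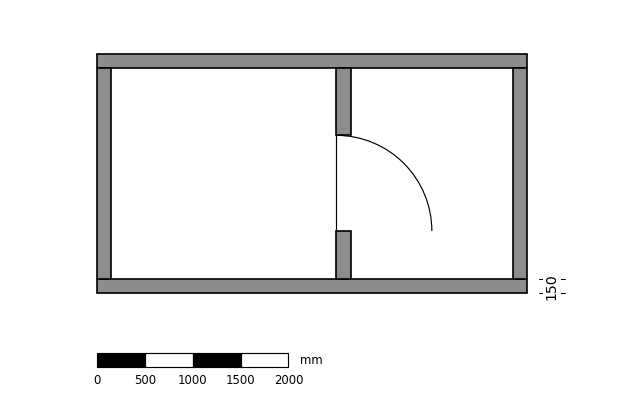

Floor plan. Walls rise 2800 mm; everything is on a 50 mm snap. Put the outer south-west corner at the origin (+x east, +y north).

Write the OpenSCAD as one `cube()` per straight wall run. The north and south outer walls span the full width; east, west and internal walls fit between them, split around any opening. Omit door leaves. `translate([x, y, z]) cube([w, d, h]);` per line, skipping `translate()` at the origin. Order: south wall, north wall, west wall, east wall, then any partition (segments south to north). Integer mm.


cube([4500, 150, 2800]);
translate([0, 2350, 0]) cube([4500, 150, 2800]);
translate([0, 150, 0]) cube([150, 2200, 2800]);
translate([4350, 150, 0]) cube([150, 2200, 2800]);
translate([2500, 150, 0]) cube([150, 500, 2800]);
translate([2500, 1650, 0]) cube([150, 700, 2800]);


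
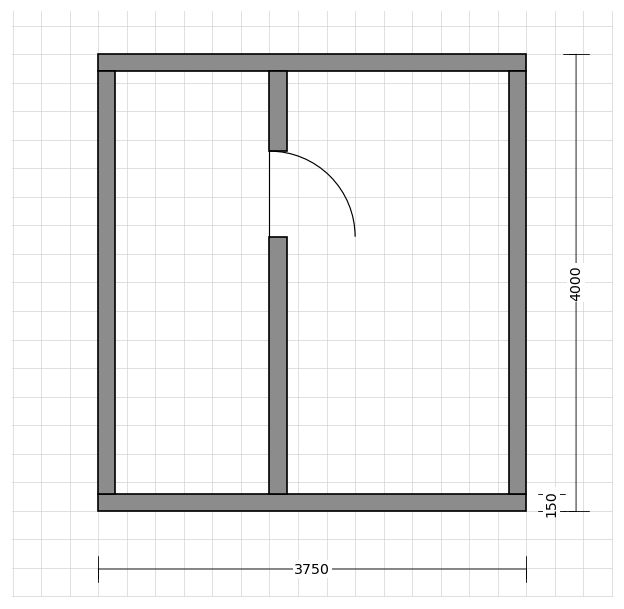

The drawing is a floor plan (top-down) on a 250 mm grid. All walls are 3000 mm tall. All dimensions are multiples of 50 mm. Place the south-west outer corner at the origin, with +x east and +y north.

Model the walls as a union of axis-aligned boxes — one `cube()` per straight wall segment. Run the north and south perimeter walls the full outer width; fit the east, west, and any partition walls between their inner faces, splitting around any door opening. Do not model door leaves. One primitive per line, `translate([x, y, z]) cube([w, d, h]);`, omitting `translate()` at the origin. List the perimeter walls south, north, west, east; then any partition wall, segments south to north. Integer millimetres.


cube([3750, 150, 3000]);
translate([0, 3850, 0]) cube([3750, 150, 3000]);
translate([0, 150, 0]) cube([150, 3700, 3000]);
translate([3600, 150, 0]) cube([150, 3700, 3000]);
translate([1500, 150, 0]) cube([150, 2250, 3000]);
translate([1500, 3150, 0]) cube([150, 700, 3000]);
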